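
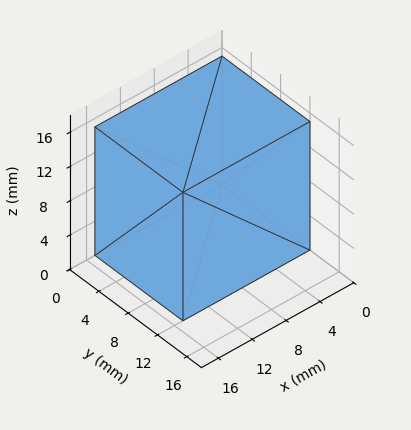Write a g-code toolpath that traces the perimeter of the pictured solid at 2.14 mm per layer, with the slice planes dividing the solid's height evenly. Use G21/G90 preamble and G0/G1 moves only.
Reading the render: the shape is a rectangular box, roughly 15 × 12 mm footprint and 15 mm tall (dimensions read to the nearest mm from the axis ticks). For the g-code, the solid's height is divided into equal slices at the stated Δz and each level perimeter traced with G1 moves after a G0 lift.

; perimeter-only toolpath
G21 ; units = mm
G90 ; absolute positioning
G28 ; home
; layer 1
G0 Z2.14
G0 X0.00 Y0.00
G1 X15.00 Y0.00
G1 X15.00 Y12.00
G1 X0.00 Y12.00
G1 X0.00 Y0.00
; layer 2
G0 Z4.29
G0 X0.00 Y0.00
G1 X15.00 Y0.00
G1 X15.00 Y12.00
G1 X0.00 Y12.00
G1 X0.00 Y0.00
; layer 3
G0 Z6.43
G0 X0.00 Y0.00
G1 X15.00 Y0.00
G1 X15.00 Y12.00
G1 X0.00 Y12.00
G1 X0.00 Y0.00
; layer 4
G0 Z8.57
G0 X0.00 Y0.00
G1 X15.00 Y0.00
G1 X15.00 Y12.00
G1 X0.00 Y12.00
G1 X0.00 Y0.00
; layer 5
G0 Z10.71
G0 X0.00 Y0.00
G1 X15.00 Y0.00
G1 X15.00 Y12.00
G1 X0.00 Y12.00
G1 X0.00 Y0.00
; layer 6
G0 Z12.86
G0 X0.00 Y0.00
G1 X15.00 Y0.00
G1 X15.00 Y12.00
G1 X0.00 Y12.00
G1 X0.00 Y0.00
; layer 7
G0 Z15.00
G0 X0.00 Y0.00
G1 X15.00 Y0.00
G1 X15.00 Y12.00
G1 X0.00 Y12.00
G1 X0.00 Y0.00
M2 ; end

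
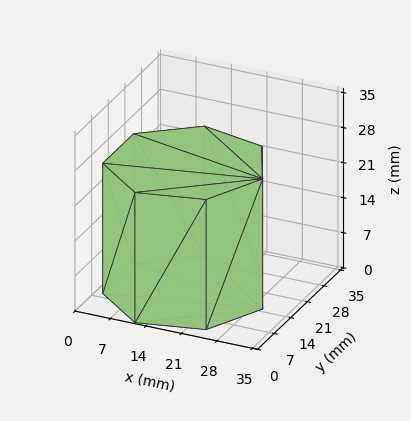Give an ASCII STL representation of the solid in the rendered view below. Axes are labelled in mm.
Reading the render: the shape is a regular 7-sided prism (a cylinder approximated with 7 flat sides), circumscribed radius ≈ 15 mm, height ≈ 26 mm (dimensions read to the nearest mm from the axis ticks). For the STL, each face is triangulated and given an outward normal.

solid part
  facet normal 0.0000 0.0000 -1.0000
    outer loop
      vertex 11.66 29.62 0.00
      vertex 24.35 26.73 0.00
      vertex 30.00 15.00 0.00
    endloop
  endfacet
  facet normal 0.0000 0.0000 -1.0000
    outer loop
      vertex 1.49 21.51 0.00
      vertex 11.66 29.62 0.00
      vertex 30.00 15.00 0.00
    endloop
  endfacet
  facet normal 0.0000 0.0000 -1.0000
    outer loop
      vertex 1.49 8.49 0.00
      vertex 1.49 21.51 0.00
      vertex 30.00 15.00 0.00
    endloop
  endfacet
  facet normal 0.0000 0.0000 -1.0000
    outer loop
      vertex 11.66 0.38 0.00
      vertex 1.49 8.49 0.00
      vertex 30.00 15.00 0.00
    endloop
  endfacet
  facet normal 0.0000 0.0000 -1.0000
    outer loop
      vertex 24.35 3.27 0.00
      vertex 11.66 0.38 0.00
      vertex 30.00 15.00 0.00
    endloop
  endfacet
  facet normal 0.0000 0.0000 1.0000
    outer loop
      vertex 30.00 15.00 26.00
      vertex 24.35 26.73 26.00
      vertex 11.66 29.62 26.00
    endloop
  endfacet
  facet normal 0.0000 0.0000 1.0000
    outer loop
      vertex 30.00 15.00 26.00
      vertex 11.66 29.62 26.00
      vertex 1.49 21.51 26.00
    endloop
  endfacet
  facet normal 0.0000 0.0000 1.0000
    outer loop
      vertex 30.00 15.00 26.00
      vertex 1.49 21.51 26.00
      vertex 1.49 8.49 26.00
    endloop
  endfacet
  facet normal 0.0000 0.0000 1.0000
    outer loop
      vertex 30.00 15.00 26.00
      vertex 1.49 8.49 26.00
      vertex 11.66 0.38 26.00
    endloop
  endfacet
  facet normal 0.0000 0.0000 1.0000
    outer loop
      vertex 30.00 15.00 26.00
      vertex 11.66 0.38 26.00
      vertex 24.35 3.27 26.00
    endloop
  endfacet
  facet normal 0.9009 0.4340 0.0000
    outer loop
      vertex 30.00 15.00 0.00
      vertex 24.35 26.73 0.00
      vertex 24.35 26.73 26.00
    endloop
  endfacet
  facet normal 0.9009 0.4340 0.0000
    outer loop
      vertex 30.00 15.00 0.00
      vertex 24.35 26.73 26.00
      vertex 30.00 15.00 26.00
    endloop
  endfacet
  facet normal 0.2221 0.9750 0.0000
    outer loop
      vertex 24.35 26.73 0.00
      vertex 11.66 29.62 0.00
      vertex 11.66 29.62 26.00
    endloop
  endfacet
  facet normal 0.2221 0.9750 0.0000
    outer loop
      vertex 24.35 26.73 0.00
      vertex 11.66 29.62 26.00
      vertex 24.35 26.73 26.00
    endloop
  endfacet
  facet normal -0.6235 0.7818 0.0000
    outer loop
      vertex 11.66 29.62 0.00
      vertex 1.49 21.51 0.00
      vertex 1.49 21.51 26.00
    endloop
  endfacet
  facet normal -0.6235 0.7818 0.0000
    outer loop
      vertex 11.66 29.62 0.00
      vertex 1.49 21.51 26.00
      vertex 11.66 29.62 26.00
    endloop
  endfacet
  facet normal -1.0000 0.0000 0.0000
    outer loop
      vertex 1.49 21.51 0.00
      vertex 1.49 8.49 0.00
      vertex 1.49 8.49 26.00
    endloop
  endfacet
  facet normal -1.0000 0.0000 0.0000
    outer loop
      vertex 1.49 21.51 0.00
      vertex 1.49 8.49 26.00
      vertex 1.49 21.51 26.00
    endloop
  endfacet
  facet normal -0.6235 -0.7818 0.0000
    outer loop
      vertex 1.49 8.49 0.00
      vertex 11.66 0.38 0.00
      vertex 11.66 0.38 26.00
    endloop
  endfacet
  facet normal -0.6235 -0.7818 0.0000
    outer loop
      vertex 1.49 8.49 0.00
      vertex 11.66 0.38 26.00
      vertex 1.49 8.49 26.00
    endloop
  endfacet
  facet normal 0.2221 -0.9750 0.0000
    outer loop
      vertex 11.66 0.38 0.00
      vertex 24.35 3.27 0.00
      vertex 24.35 3.27 26.00
    endloop
  endfacet
  facet normal 0.2221 -0.9750 0.0000
    outer loop
      vertex 11.66 0.38 0.00
      vertex 24.35 3.27 26.00
      vertex 11.66 0.38 26.00
    endloop
  endfacet
  facet normal 0.9009 -0.4340 0.0000
    outer loop
      vertex 24.35 3.27 0.00
      vertex 30.00 15.00 0.00
      vertex 30.00 15.00 26.00
    endloop
  endfacet
  facet normal 0.9009 -0.4340 0.0000
    outer loop
      vertex 24.35 3.27 0.00
      vertex 30.00 15.00 26.00
      vertex 24.35 3.27 26.00
    endloop
  endfacet
endsolid part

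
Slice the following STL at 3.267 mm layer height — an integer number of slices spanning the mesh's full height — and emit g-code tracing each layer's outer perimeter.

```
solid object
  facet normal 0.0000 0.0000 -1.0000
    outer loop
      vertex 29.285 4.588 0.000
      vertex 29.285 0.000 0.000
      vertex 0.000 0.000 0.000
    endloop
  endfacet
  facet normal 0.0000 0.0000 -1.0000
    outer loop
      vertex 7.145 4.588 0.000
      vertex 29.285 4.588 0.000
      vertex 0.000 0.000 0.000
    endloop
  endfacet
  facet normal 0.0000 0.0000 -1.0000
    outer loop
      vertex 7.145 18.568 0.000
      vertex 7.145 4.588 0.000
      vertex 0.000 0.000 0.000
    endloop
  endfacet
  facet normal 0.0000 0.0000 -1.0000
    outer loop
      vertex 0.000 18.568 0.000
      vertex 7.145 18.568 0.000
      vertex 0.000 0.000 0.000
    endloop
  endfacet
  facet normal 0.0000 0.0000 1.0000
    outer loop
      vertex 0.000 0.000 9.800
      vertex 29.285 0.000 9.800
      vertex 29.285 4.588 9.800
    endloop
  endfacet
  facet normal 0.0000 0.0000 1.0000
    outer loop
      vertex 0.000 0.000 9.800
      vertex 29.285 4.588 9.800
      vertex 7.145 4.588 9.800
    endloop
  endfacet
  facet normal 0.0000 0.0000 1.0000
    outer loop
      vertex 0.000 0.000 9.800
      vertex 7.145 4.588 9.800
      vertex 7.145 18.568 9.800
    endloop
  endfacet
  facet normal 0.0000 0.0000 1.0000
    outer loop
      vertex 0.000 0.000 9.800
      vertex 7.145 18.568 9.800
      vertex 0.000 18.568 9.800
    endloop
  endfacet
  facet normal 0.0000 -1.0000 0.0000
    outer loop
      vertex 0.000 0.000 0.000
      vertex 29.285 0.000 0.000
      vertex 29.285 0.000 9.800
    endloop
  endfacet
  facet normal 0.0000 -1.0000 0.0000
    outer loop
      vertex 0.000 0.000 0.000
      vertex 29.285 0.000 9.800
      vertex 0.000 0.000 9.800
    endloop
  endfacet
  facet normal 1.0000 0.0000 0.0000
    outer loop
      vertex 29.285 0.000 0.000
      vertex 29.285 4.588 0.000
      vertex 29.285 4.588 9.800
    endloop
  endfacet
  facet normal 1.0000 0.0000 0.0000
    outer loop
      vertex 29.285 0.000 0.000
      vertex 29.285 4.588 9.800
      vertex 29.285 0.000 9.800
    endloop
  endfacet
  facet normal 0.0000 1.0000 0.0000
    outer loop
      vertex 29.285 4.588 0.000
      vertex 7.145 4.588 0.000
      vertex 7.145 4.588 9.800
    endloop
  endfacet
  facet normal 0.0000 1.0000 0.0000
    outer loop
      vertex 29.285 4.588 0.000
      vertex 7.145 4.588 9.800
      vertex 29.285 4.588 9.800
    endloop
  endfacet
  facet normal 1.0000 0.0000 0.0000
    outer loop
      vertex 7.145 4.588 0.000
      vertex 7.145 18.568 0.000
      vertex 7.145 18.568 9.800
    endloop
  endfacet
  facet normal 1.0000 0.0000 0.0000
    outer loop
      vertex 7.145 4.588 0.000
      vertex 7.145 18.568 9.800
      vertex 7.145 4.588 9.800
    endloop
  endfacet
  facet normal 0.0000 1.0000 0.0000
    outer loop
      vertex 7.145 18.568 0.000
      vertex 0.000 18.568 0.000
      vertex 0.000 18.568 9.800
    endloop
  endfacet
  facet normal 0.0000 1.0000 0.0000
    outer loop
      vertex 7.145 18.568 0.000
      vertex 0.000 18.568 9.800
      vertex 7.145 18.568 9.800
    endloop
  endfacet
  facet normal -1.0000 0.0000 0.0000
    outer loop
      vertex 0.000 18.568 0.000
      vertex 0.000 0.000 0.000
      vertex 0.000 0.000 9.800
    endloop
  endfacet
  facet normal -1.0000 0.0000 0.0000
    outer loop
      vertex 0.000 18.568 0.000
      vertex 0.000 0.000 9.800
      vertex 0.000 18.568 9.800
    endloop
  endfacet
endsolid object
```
; perimeter-only toolpath
G21 ; units = mm
G90 ; absolute positioning
G28 ; home
; layer 1
G0 Z3.267
G0 X0.000 Y0.000
G1 X29.285 Y0.000
G1 X29.285 Y4.588
G1 X7.145 Y4.588
G1 X7.145 Y18.568
G1 X0.000 Y18.568
G1 X0.000 Y0.000
; layer 2
G0 Z6.533
G0 X0.000 Y0.000
G1 X29.285 Y0.000
G1 X29.285 Y4.588
G1 X7.145 Y4.588
G1 X7.145 Y18.568
G1 X0.000 Y18.568
G1 X0.000 Y0.000
; layer 3
G0 Z9.800
G0 X0.000 Y0.000
G1 X29.285 Y0.000
G1 X29.285 Y4.588
G1 X7.145 Y4.588
G1 X7.145 Y18.568
G1 X0.000 Y18.568
G1 X0.000 Y0.000
M2 ; end

The solid is an L-shaped prism: outer 29.3 × 18.6 mm, arm thicknesses ≈ 4.59 mm (horizontal) and 7.14 mm (vertical), extruded 9.8 mm in z. Slicing at Δz = 3.267 mm — 3 equal slices spanning the solid's height, so layer i sits at z = i·h/3 — gives 3 non-empty perimeters. Each is a 6-segment closed polygon; G0 lifts to the layer z and rapids to the start vertex, then G1 traces the edges.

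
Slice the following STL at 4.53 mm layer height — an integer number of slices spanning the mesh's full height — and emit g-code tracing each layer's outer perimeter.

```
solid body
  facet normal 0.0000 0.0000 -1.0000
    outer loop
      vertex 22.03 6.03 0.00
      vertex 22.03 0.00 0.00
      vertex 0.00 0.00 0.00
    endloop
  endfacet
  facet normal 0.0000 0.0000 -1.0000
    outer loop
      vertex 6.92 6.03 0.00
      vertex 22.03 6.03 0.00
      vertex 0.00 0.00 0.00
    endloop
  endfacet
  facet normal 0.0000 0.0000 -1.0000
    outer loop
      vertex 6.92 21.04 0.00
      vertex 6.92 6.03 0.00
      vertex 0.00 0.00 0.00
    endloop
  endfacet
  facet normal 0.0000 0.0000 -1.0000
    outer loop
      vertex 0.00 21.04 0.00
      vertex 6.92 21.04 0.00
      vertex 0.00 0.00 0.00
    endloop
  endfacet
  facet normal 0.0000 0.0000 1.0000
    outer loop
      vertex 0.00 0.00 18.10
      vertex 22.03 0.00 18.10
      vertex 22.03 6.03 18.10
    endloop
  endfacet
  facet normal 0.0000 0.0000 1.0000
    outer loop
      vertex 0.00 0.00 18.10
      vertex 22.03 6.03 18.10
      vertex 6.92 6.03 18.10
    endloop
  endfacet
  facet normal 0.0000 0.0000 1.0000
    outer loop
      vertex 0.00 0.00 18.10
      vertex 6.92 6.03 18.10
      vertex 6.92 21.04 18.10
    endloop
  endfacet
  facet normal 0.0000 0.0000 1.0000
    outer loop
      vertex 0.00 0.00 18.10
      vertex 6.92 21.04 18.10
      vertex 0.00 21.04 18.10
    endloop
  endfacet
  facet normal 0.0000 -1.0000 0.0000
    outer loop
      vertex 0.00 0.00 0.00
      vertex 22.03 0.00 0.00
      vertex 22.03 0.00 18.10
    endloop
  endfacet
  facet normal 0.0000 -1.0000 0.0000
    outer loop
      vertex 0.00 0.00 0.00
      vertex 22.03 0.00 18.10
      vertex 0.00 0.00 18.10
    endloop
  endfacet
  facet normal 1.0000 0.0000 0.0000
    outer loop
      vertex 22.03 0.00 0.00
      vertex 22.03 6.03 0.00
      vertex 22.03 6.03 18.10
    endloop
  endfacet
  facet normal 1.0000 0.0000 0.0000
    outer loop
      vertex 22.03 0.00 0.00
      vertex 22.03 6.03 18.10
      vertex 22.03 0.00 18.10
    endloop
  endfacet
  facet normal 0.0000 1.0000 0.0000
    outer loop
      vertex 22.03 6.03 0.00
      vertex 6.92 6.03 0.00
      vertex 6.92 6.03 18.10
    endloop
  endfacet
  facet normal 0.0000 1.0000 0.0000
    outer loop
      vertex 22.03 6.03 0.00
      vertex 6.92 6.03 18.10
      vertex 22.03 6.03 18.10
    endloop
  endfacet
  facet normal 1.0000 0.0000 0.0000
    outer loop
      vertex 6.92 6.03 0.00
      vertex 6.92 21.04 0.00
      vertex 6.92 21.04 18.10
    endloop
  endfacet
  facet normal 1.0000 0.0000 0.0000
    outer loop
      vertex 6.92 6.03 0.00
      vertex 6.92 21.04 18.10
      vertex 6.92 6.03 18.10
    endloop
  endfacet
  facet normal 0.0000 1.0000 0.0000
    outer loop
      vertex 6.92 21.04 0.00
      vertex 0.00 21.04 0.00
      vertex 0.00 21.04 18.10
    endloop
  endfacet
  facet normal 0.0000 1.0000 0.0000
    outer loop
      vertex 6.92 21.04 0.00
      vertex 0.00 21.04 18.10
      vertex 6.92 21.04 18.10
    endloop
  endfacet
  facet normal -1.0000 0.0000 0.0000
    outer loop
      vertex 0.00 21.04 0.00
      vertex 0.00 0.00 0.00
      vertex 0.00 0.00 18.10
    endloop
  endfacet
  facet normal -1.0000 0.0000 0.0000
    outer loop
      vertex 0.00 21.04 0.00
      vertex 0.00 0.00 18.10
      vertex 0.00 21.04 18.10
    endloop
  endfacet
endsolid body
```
; perimeter-only toolpath
G21 ; units = mm
G90 ; absolute positioning
G28 ; home
; layer 1
G0 Z4.53
G0 X0.00 Y0.00
G1 X22.03 Y0.00
G1 X22.03 Y6.03
G1 X6.92 Y6.03
G1 X6.92 Y21.04
G1 X0.00 Y21.04
G1 X0.00 Y0.00
; layer 2
G0 Z9.05
G0 X0.00 Y0.00
G1 X22.03 Y0.00
G1 X22.03 Y6.03
G1 X6.92 Y6.03
G1 X6.92 Y21.04
G1 X0.00 Y21.04
G1 X0.00 Y0.00
; layer 3
G0 Z13.58
G0 X0.00 Y0.00
G1 X22.03 Y0.00
G1 X22.03 Y6.03
G1 X6.92 Y6.03
G1 X6.92 Y21.04
G1 X0.00 Y21.04
G1 X0.00 Y0.00
; layer 4
G0 Z18.10
G0 X0.00 Y0.00
G1 X22.03 Y0.00
G1 X22.03 Y6.03
G1 X6.92 Y6.03
G1 X6.92 Y21.04
G1 X0.00 Y21.04
G1 X0.00 Y0.00
M2 ; end

The solid is an L-shaped prism: outer 22 × 21 mm, arm thicknesses ≈ 6.03 mm (horizontal) and 6.92 mm (vertical), extruded 18.1 mm in z. Slicing at Δz = 4.53 mm — 4 equal slices spanning the solid's height, so layer i sits at z = i·h/4 — gives 4 non-empty perimeters. Each is a 6-segment closed polygon; G0 lifts to the layer z and rapids to the start vertex, then G1 traces the edges.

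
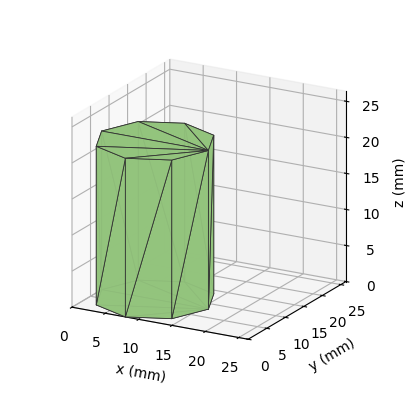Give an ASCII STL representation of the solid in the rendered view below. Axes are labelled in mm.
Reading the render: the shape is a regular 8-sided prism (a cylinder approximated with 8 flat sides), circumscribed radius ≈ 8 mm, height ≈ 22 mm (dimensions read to the nearest mm from the axis ticks). For the STL, each face is triangulated and given an outward normal.

solid part
  facet normal 0.0000 0.0000 -1.0000
    outer loop
      vertex 8.00 16.00 0.00
      vertex 13.66 13.66 0.00
      vertex 16.00 8.00 0.00
    endloop
  endfacet
  facet normal 0.0000 0.0000 -1.0000
    outer loop
      vertex 2.34 13.66 0.00
      vertex 8.00 16.00 0.00
      vertex 16.00 8.00 0.00
    endloop
  endfacet
  facet normal 0.0000 0.0000 -1.0000
    outer loop
      vertex 0.00 8.00 0.00
      vertex 2.34 13.66 0.00
      vertex 16.00 8.00 0.00
    endloop
  endfacet
  facet normal 0.0000 0.0000 -1.0000
    outer loop
      vertex 2.34 2.34 0.00
      vertex 0.00 8.00 0.00
      vertex 16.00 8.00 0.00
    endloop
  endfacet
  facet normal 0.0000 0.0000 -1.0000
    outer loop
      vertex 8.00 0.00 0.00
      vertex 2.34 2.34 0.00
      vertex 16.00 8.00 0.00
    endloop
  endfacet
  facet normal 0.0000 0.0000 -1.0000
    outer loop
      vertex 13.66 2.34 0.00
      vertex 8.00 0.00 0.00
      vertex 16.00 8.00 0.00
    endloop
  endfacet
  facet normal 0.0000 0.0000 1.0000
    outer loop
      vertex 16.00 8.00 22.00
      vertex 13.66 13.66 22.00
      vertex 8.00 16.00 22.00
    endloop
  endfacet
  facet normal 0.0000 0.0000 1.0000
    outer loop
      vertex 16.00 8.00 22.00
      vertex 8.00 16.00 22.00
      vertex 2.34 13.66 22.00
    endloop
  endfacet
  facet normal 0.0000 0.0000 1.0000
    outer loop
      vertex 16.00 8.00 22.00
      vertex 2.34 13.66 22.00
      vertex 0.00 8.00 22.00
    endloop
  endfacet
  facet normal 0.0000 0.0000 1.0000
    outer loop
      vertex 16.00 8.00 22.00
      vertex 0.00 8.00 22.00
      vertex 2.34 2.34 22.00
    endloop
  endfacet
  facet normal 0.0000 0.0000 1.0000
    outer loop
      vertex 16.00 8.00 22.00
      vertex 2.34 2.34 22.00
      vertex 8.00 0.00 22.00
    endloop
  endfacet
  facet normal 0.0000 0.0000 1.0000
    outer loop
      vertex 16.00 8.00 22.00
      vertex 8.00 0.00 22.00
      vertex 13.66 2.34 22.00
    endloop
  endfacet
  facet normal 0.9241 0.3821 0.0000
    outer loop
      vertex 16.00 8.00 0.00
      vertex 13.66 13.66 0.00
      vertex 13.66 13.66 22.00
    endloop
  endfacet
  facet normal 0.9241 0.3821 0.0000
    outer loop
      vertex 16.00 8.00 0.00
      vertex 13.66 13.66 22.00
      vertex 16.00 8.00 22.00
    endloop
  endfacet
  facet normal 0.3821 0.9241 0.0000
    outer loop
      vertex 13.66 13.66 0.00
      vertex 8.00 16.00 0.00
      vertex 8.00 16.00 22.00
    endloop
  endfacet
  facet normal 0.3821 0.9241 0.0000
    outer loop
      vertex 13.66 13.66 0.00
      vertex 8.00 16.00 22.00
      vertex 13.66 13.66 22.00
    endloop
  endfacet
  facet normal -0.3821 0.9241 0.0000
    outer loop
      vertex 8.00 16.00 0.00
      vertex 2.34 13.66 0.00
      vertex 2.34 13.66 22.00
    endloop
  endfacet
  facet normal -0.3821 0.9241 0.0000
    outer loop
      vertex 8.00 16.00 0.00
      vertex 2.34 13.66 22.00
      vertex 8.00 16.00 22.00
    endloop
  endfacet
  facet normal -0.9241 0.3821 0.0000
    outer loop
      vertex 2.34 13.66 0.00
      vertex 0.00 8.00 0.00
      vertex 0.00 8.00 22.00
    endloop
  endfacet
  facet normal -0.9241 0.3821 0.0000
    outer loop
      vertex 2.34 13.66 0.00
      vertex 0.00 8.00 22.00
      vertex 2.34 13.66 22.00
    endloop
  endfacet
  facet normal -0.9241 -0.3821 0.0000
    outer loop
      vertex 0.00 8.00 0.00
      vertex 2.34 2.34 0.00
      vertex 2.34 2.34 22.00
    endloop
  endfacet
  facet normal -0.9241 -0.3821 0.0000
    outer loop
      vertex 0.00 8.00 0.00
      vertex 2.34 2.34 22.00
      vertex 0.00 8.00 22.00
    endloop
  endfacet
  facet normal -0.3821 -0.9241 0.0000
    outer loop
      vertex 2.34 2.34 0.00
      vertex 8.00 0.00 0.00
      vertex 8.00 0.00 22.00
    endloop
  endfacet
  facet normal -0.3821 -0.9241 0.0000
    outer loop
      vertex 2.34 2.34 0.00
      vertex 8.00 0.00 22.00
      vertex 2.34 2.34 22.00
    endloop
  endfacet
  facet normal 0.3821 -0.9241 0.0000
    outer loop
      vertex 8.00 0.00 0.00
      vertex 13.66 2.34 0.00
      vertex 13.66 2.34 22.00
    endloop
  endfacet
  facet normal 0.3821 -0.9241 0.0000
    outer loop
      vertex 8.00 0.00 0.00
      vertex 13.66 2.34 22.00
      vertex 8.00 0.00 22.00
    endloop
  endfacet
  facet normal 0.9241 -0.3821 0.0000
    outer loop
      vertex 13.66 2.34 0.00
      vertex 16.00 8.00 0.00
      vertex 16.00 8.00 22.00
    endloop
  endfacet
  facet normal 0.9241 -0.3821 0.0000
    outer loop
      vertex 13.66 2.34 0.00
      vertex 16.00 8.00 22.00
      vertex 13.66 2.34 22.00
    endloop
  endfacet
endsolid part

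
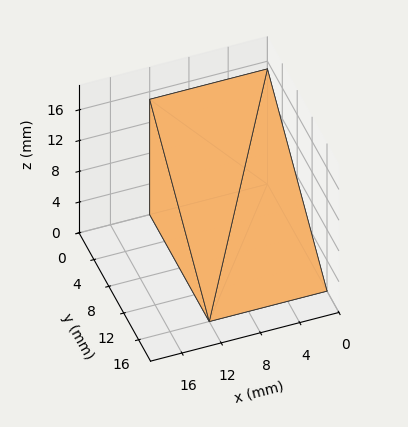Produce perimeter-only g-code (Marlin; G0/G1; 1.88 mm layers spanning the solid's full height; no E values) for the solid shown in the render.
Reading the render: the shape is a wedge (ramp): 12 × 16 mm base, rising to 15 mm along the y=0 edge and sloping linearly to z=0 at y=16 (dimensions read to the nearest mm from the axis ticks). For the g-code, the solid's height is divided into equal slices at the stated Δz and each level perimeter traced with G1 moves after a G0 lift.

; perimeter-only toolpath
G21 ; units = mm
G90 ; absolute positioning
G28 ; home
; layer 1
G0 Z1.88
G0 X0.00 Y0.00
G1 X12.00 Y0.00
G1 X12.00 Y14.00
G1 X0.00 Y14.00
G1 X0.00 Y0.00
; layer 2
G0 Z3.75
G0 X0.00 Y0.00
G1 X12.00 Y0.00
G1 X12.00 Y12.00
G1 X0.00 Y12.00
G1 X0.00 Y0.00
; layer 3
G0 Z5.62
G0 X0.00 Y0.00
G1 X12.00 Y0.00
G1 X12.00 Y10.00
G1 X0.00 Y10.00
G1 X0.00 Y0.00
; layer 4
G0 Z7.50
G0 X0.00 Y0.00
G1 X12.00 Y0.00
G1 X12.00 Y8.00
G1 X0.00 Y8.00
G1 X0.00 Y0.00
; layer 5
G0 Z9.38
G0 X0.00 Y0.00
G1 X12.00 Y0.00
G1 X12.00 Y6.00
G1 X0.00 Y6.00
G1 X0.00 Y0.00
; layer 6
G0 Z11.25
G0 X0.00 Y0.00
G1 X12.00 Y0.00
G1 X12.00 Y4.00
G1 X0.00 Y4.00
G1 X0.00 Y0.00
; layer 7
G0 Z13.12
G0 X0.00 Y0.00
G1 X12.00 Y0.00
G1 X12.00 Y2.00
G1 X0.00 Y2.00
G1 X0.00 Y0.00
M2 ; end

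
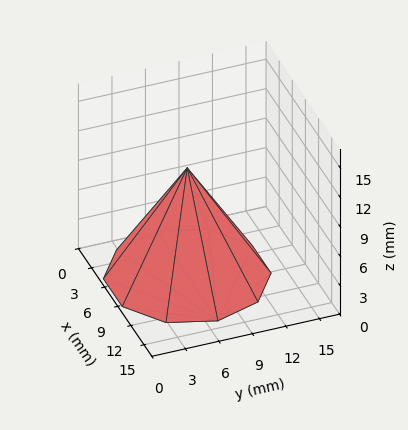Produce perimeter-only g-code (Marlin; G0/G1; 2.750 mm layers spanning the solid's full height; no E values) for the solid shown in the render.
Reading the render: the shape is a regular 10-sided pyramid, base circumscribed radius ≈ 7 mm, apex at z ≈ 11 mm (dimensions read to the nearest mm from the axis ticks). For the g-code, the solid's height is divided into equal slices at the stated Δz and each level perimeter traced with G1 moves after a G0 lift.

; perimeter-only toolpath
G21 ; units = mm
G90 ; absolute positioning
G28 ; home
; layer 1
G0 Z2.750
G0 X12.250 Y7.000
G1 X11.247 Y10.085
G1 X8.622 Y11.993
G1 X5.378 Y11.993
G1 X2.753 Y10.085
G1 X1.750 Y7.000
G1 X2.753 Y3.915
G1 X5.378 Y2.007
G1 X8.622 Y2.007
G1 X11.247 Y3.915
G1 X12.250 Y7.000
; layer 2
G0 Z5.500
G0 X10.500 Y7.000
G1 X9.832 Y9.057
G1 X8.082 Y10.329
G1 X5.918 Y10.329
G1 X4.168 Y9.057
G1 X3.500 Y7.000
G1 X4.168 Y4.943
G1 X5.918 Y3.671
G1 X8.082 Y3.671
G1 X9.832 Y4.943
G1 X10.500 Y7.000
; layer 3
G0 Z8.250
G0 X8.750 Y7.000
G1 X8.416 Y8.029
G1 X7.541 Y8.664
G1 X6.459 Y8.664
G1 X5.584 Y8.029
G1 X5.250 Y7.000
G1 X5.584 Y5.971
G1 X6.459 Y5.336
G1 X7.541 Y5.336
G1 X8.416 Y5.971
G1 X8.750 Y7.000
M2 ; end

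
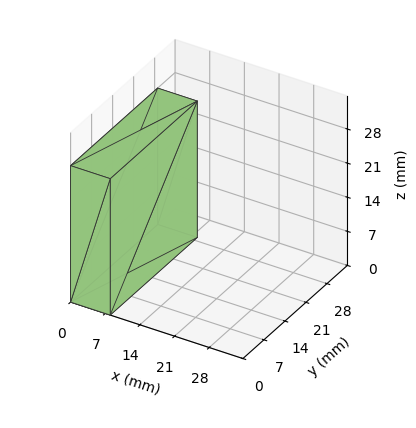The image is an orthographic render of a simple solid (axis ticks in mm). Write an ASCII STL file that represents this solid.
Reading the render: the shape is a rectangular box, roughly 8 × 29 mm footprint and 28 mm tall (dimensions read to the nearest mm from the axis ticks). For the STL, each face is triangulated and given an outward normal.

solid part
  facet normal 0.0000 0.0000 -1.0000
    outer loop
      vertex 8.00 29.00 0.00
      vertex 8.00 0.00 0.00
      vertex 0.00 0.00 0.00
    endloop
  endfacet
  facet normal 0.0000 0.0000 -1.0000
    outer loop
      vertex 0.00 29.00 0.00
      vertex 8.00 29.00 0.00
      vertex 0.00 0.00 0.00
    endloop
  endfacet
  facet normal 0.0000 0.0000 1.0000
    outer loop
      vertex 0.00 0.00 28.00
      vertex 8.00 0.00 28.00
      vertex 8.00 29.00 28.00
    endloop
  endfacet
  facet normal 0.0000 0.0000 1.0000
    outer loop
      vertex 0.00 0.00 28.00
      vertex 8.00 29.00 28.00
      vertex 0.00 29.00 28.00
    endloop
  endfacet
  facet normal 0.0000 -1.0000 0.0000
    outer loop
      vertex 0.00 0.00 0.00
      vertex 8.00 0.00 0.00
      vertex 8.00 0.00 28.00
    endloop
  endfacet
  facet normal 0.0000 -1.0000 0.0000
    outer loop
      vertex 0.00 0.00 0.00
      vertex 8.00 0.00 28.00
      vertex 0.00 0.00 28.00
    endloop
  endfacet
  facet normal 0.0000 1.0000 0.0000
    outer loop
      vertex 8.00 29.00 28.00
      vertex 8.00 29.00 0.00
      vertex 0.00 29.00 0.00
    endloop
  endfacet
  facet normal 0.0000 1.0000 0.0000
    outer loop
      vertex 0.00 29.00 28.00
      vertex 8.00 29.00 28.00
      vertex 0.00 29.00 0.00
    endloop
  endfacet
  facet normal -1.0000 0.0000 0.0000
    outer loop
      vertex 0.00 29.00 28.00
      vertex 0.00 29.00 0.00
      vertex 0.00 0.00 0.00
    endloop
  endfacet
  facet normal -1.0000 0.0000 0.0000
    outer loop
      vertex 0.00 0.00 28.00
      vertex 0.00 29.00 28.00
      vertex 0.00 0.00 0.00
    endloop
  endfacet
  facet normal 1.0000 0.0000 0.0000
    outer loop
      vertex 8.00 0.00 0.00
      vertex 8.00 29.00 0.00
      vertex 8.00 29.00 28.00
    endloop
  endfacet
  facet normal 1.0000 0.0000 0.0000
    outer loop
      vertex 8.00 0.00 0.00
      vertex 8.00 29.00 28.00
      vertex 8.00 0.00 28.00
    endloop
  endfacet
endsolid part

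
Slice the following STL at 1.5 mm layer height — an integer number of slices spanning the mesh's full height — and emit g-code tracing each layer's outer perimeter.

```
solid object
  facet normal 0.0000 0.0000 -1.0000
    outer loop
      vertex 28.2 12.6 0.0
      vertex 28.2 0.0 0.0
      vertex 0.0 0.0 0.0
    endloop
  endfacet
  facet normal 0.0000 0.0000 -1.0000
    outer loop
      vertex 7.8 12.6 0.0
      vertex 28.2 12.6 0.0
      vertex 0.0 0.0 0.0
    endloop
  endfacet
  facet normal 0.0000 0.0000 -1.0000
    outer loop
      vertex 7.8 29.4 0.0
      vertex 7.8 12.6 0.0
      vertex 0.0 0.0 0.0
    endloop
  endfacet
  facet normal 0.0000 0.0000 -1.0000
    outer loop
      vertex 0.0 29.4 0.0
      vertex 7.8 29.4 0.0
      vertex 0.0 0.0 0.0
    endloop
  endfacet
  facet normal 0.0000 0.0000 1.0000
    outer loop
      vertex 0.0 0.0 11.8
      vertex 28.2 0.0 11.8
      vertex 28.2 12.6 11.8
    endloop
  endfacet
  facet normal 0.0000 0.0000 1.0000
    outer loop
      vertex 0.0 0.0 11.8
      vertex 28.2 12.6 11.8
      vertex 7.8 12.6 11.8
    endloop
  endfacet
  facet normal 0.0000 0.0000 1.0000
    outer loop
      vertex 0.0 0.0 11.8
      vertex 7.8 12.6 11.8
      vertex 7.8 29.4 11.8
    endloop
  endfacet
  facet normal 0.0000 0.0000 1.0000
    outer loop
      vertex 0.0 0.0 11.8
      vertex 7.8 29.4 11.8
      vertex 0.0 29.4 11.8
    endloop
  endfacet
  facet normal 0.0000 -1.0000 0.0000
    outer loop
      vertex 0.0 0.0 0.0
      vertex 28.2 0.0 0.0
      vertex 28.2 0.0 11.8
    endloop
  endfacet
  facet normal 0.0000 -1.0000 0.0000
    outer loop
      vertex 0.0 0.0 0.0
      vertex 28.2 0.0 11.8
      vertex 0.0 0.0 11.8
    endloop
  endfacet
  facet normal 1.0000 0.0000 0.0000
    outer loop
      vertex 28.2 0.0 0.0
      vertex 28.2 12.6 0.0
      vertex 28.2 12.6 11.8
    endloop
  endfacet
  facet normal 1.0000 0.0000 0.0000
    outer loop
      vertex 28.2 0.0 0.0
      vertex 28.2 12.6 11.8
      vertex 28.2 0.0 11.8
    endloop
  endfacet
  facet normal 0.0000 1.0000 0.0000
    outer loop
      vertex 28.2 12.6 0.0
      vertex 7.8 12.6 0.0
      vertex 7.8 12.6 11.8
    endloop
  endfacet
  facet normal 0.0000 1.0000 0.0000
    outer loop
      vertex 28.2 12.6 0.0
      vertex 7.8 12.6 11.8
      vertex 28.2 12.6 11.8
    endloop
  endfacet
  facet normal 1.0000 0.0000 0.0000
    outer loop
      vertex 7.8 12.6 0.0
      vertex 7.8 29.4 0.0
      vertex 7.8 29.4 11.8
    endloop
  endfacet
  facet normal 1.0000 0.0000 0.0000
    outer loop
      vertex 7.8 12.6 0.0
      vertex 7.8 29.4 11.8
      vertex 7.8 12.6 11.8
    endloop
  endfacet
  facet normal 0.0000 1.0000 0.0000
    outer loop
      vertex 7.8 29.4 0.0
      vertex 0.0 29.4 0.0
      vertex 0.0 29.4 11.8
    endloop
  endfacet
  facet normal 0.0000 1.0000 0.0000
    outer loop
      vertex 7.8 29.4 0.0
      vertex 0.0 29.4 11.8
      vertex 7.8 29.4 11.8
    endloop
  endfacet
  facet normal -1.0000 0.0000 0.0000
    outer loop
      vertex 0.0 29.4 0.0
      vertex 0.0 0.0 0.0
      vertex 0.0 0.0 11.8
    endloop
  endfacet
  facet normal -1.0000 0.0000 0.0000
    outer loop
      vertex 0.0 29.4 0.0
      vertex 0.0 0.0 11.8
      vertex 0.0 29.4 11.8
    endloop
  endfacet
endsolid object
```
; perimeter-only toolpath
G21 ; units = mm
G90 ; absolute positioning
G28 ; home
; layer 1
G0 Z1.5
G0 X0.0 Y0.0
G1 X28.2 Y0.0
G1 X28.2 Y12.6
G1 X7.8 Y12.6
G1 X7.8 Y29.4
G1 X0.0 Y29.4
G1 X0.0 Y0.0
; layer 2
G0 Z3.0
G0 X0.0 Y0.0
G1 X28.2 Y0.0
G1 X28.2 Y12.6
G1 X7.8 Y12.6
G1 X7.8 Y29.4
G1 X0.0 Y29.4
G1 X0.0 Y0.0
; layer 3
G0 Z4.4
G0 X0.0 Y0.0
G1 X28.2 Y0.0
G1 X28.2 Y12.6
G1 X7.8 Y12.6
G1 X7.8 Y29.4
G1 X0.0 Y29.4
G1 X0.0 Y0.0
; layer 4
G0 Z5.9
G0 X0.0 Y0.0
G1 X28.2 Y0.0
G1 X28.2 Y12.6
G1 X7.8 Y12.6
G1 X7.8 Y29.4
G1 X0.0 Y29.4
G1 X0.0 Y0.0
; layer 5
G0 Z7.4
G0 X0.0 Y0.0
G1 X28.2 Y0.0
G1 X28.2 Y12.6
G1 X7.8 Y12.6
G1 X7.8 Y29.4
G1 X0.0 Y29.4
G1 X0.0 Y0.0
; layer 6
G0 Z8.9
G0 X0.0 Y0.0
G1 X28.2 Y0.0
G1 X28.2 Y12.6
G1 X7.8 Y12.6
G1 X7.8 Y29.4
G1 X0.0 Y29.4
G1 X0.0 Y0.0
; layer 7
G0 Z10.3
G0 X0.0 Y0.0
G1 X28.2 Y0.0
G1 X28.2 Y12.6
G1 X7.8 Y12.6
G1 X7.8 Y29.4
G1 X0.0 Y29.4
G1 X0.0 Y0.0
; layer 8
G0 Z11.8
G0 X0.0 Y0.0
G1 X28.2 Y0.0
G1 X28.2 Y12.6
G1 X7.8 Y12.6
G1 X7.8 Y29.4
G1 X0.0 Y29.4
G1 X0.0 Y0.0
M2 ; end

The solid is an L-shaped prism: outer 28.2 × 29.4 mm, arm thicknesses ≈ 12.6 mm (horizontal) and 7.8 mm (vertical), extruded 11.8 mm in z. Slicing at Δz = 1.5 mm — 8 equal slices spanning the solid's height, so layer i sits at z = i·h/8 — gives 8 non-empty perimeters. Each is a 6-segment closed polygon; G0 lifts to the layer z and rapids to the start vertex, then G1 traces the edges.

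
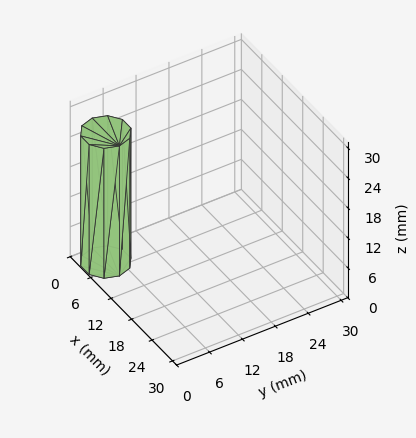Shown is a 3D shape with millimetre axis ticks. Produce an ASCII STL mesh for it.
Reading the render: the shape is a regular 10-sided prism (a cylinder approximated with 10 flat sides), circumscribed radius ≈ 4 mm, height ≈ 26 mm (dimensions read to the nearest mm from the axis ticks). For the STL, each face is triangulated and given an outward normal.

solid part
  facet normal 0.0000 0.0000 -1.0000
    outer loop
      vertex 5.24 7.80 0.00
      vertex 7.24 6.35 0.00
      vertex 8.00 4.00 0.00
    endloop
  endfacet
  facet normal 0.0000 0.0000 -1.0000
    outer loop
      vertex 2.76 7.80 0.00
      vertex 5.24 7.80 0.00
      vertex 8.00 4.00 0.00
    endloop
  endfacet
  facet normal 0.0000 0.0000 -1.0000
    outer loop
      vertex 0.76 6.35 0.00
      vertex 2.76 7.80 0.00
      vertex 8.00 4.00 0.00
    endloop
  endfacet
  facet normal 0.0000 0.0000 -1.0000
    outer loop
      vertex 0.00 4.00 0.00
      vertex 0.76 6.35 0.00
      vertex 8.00 4.00 0.00
    endloop
  endfacet
  facet normal 0.0000 0.0000 -1.0000
    outer loop
      vertex 0.76 1.65 0.00
      vertex 0.00 4.00 0.00
      vertex 8.00 4.00 0.00
    endloop
  endfacet
  facet normal 0.0000 0.0000 -1.0000
    outer loop
      vertex 2.76 0.20 0.00
      vertex 0.76 1.65 0.00
      vertex 8.00 4.00 0.00
    endloop
  endfacet
  facet normal 0.0000 0.0000 -1.0000
    outer loop
      vertex 5.24 0.20 0.00
      vertex 2.76 0.20 0.00
      vertex 8.00 4.00 0.00
    endloop
  endfacet
  facet normal 0.0000 0.0000 -1.0000
    outer loop
      vertex 7.24 1.65 0.00
      vertex 5.24 0.20 0.00
      vertex 8.00 4.00 0.00
    endloop
  endfacet
  facet normal 0.0000 0.0000 1.0000
    outer loop
      vertex 8.00 4.00 26.00
      vertex 7.24 6.35 26.00
      vertex 5.24 7.80 26.00
    endloop
  endfacet
  facet normal 0.0000 0.0000 1.0000
    outer loop
      vertex 8.00 4.00 26.00
      vertex 5.24 7.80 26.00
      vertex 2.76 7.80 26.00
    endloop
  endfacet
  facet normal 0.0000 0.0000 1.0000
    outer loop
      vertex 8.00 4.00 26.00
      vertex 2.76 7.80 26.00
      vertex 0.76 6.35 26.00
    endloop
  endfacet
  facet normal 0.0000 0.0000 1.0000
    outer loop
      vertex 8.00 4.00 26.00
      vertex 0.76 6.35 26.00
      vertex 0.00 4.00 26.00
    endloop
  endfacet
  facet normal 0.0000 0.0000 1.0000
    outer loop
      vertex 8.00 4.00 26.00
      vertex 0.00 4.00 26.00
      vertex 0.76 1.65 26.00
    endloop
  endfacet
  facet normal 0.0000 0.0000 1.0000
    outer loop
      vertex 8.00 4.00 26.00
      vertex 0.76 1.65 26.00
      vertex 2.76 0.20 26.00
    endloop
  endfacet
  facet normal 0.0000 0.0000 1.0000
    outer loop
      vertex 8.00 4.00 26.00
      vertex 2.76 0.20 26.00
      vertex 5.24 0.20 26.00
    endloop
  endfacet
  facet normal 0.0000 0.0000 1.0000
    outer loop
      vertex 8.00 4.00 26.00
      vertex 5.24 0.20 26.00
      vertex 7.24 1.65 26.00
    endloop
  endfacet
  facet normal 0.9515 0.3077 0.0000
    outer loop
      vertex 8.00 4.00 0.00
      vertex 7.24 6.35 0.00
      vertex 7.24 6.35 26.00
    endloop
  endfacet
  facet normal 0.9515 0.3077 0.0000
    outer loop
      vertex 8.00 4.00 0.00
      vertex 7.24 6.35 26.00
      vertex 8.00 4.00 26.00
    endloop
  endfacet
  facet normal 0.5870 0.8096 0.0000
    outer loop
      vertex 7.24 6.35 0.00
      vertex 5.24 7.80 0.00
      vertex 5.24 7.80 26.00
    endloop
  endfacet
  facet normal 0.5870 0.8096 0.0000
    outer loop
      vertex 7.24 6.35 0.00
      vertex 5.24 7.80 26.00
      vertex 7.24 6.35 26.00
    endloop
  endfacet
  facet normal 0.0000 1.0000 0.0000
    outer loop
      vertex 5.24 7.80 0.00
      vertex 2.76 7.80 0.00
      vertex 2.76 7.80 26.00
    endloop
  endfacet
  facet normal 0.0000 1.0000 0.0000
    outer loop
      vertex 5.24 7.80 0.00
      vertex 2.76 7.80 26.00
      vertex 5.24 7.80 26.00
    endloop
  endfacet
  facet normal -0.5870 0.8096 0.0000
    outer loop
      vertex 2.76 7.80 0.00
      vertex 0.76 6.35 0.00
      vertex 0.76 6.35 26.00
    endloop
  endfacet
  facet normal -0.5870 0.8096 0.0000
    outer loop
      vertex 2.76 7.80 0.00
      vertex 0.76 6.35 26.00
      vertex 2.76 7.80 26.00
    endloop
  endfacet
  facet normal -0.9515 0.3077 0.0000
    outer loop
      vertex 0.76 6.35 0.00
      vertex 0.00 4.00 0.00
      vertex 0.00 4.00 26.00
    endloop
  endfacet
  facet normal -0.9515 0.3077 0.0000
    outer loop
      vertex 0.76 6.35 0.00
      vertex 0.00 4.00 26.00
      vertex 0.76 6.35 26.00
    endloop
  endfacet
  facet normal -0.9515 -0.3077 0.0000
    outer loop
      vertex 0.00 4.00 0.00
      vertex 0.76 1.65 0.00
      vertex 0.76 1.65 26.00
    endloop
  endfacet
  facet normal -0.9515 -0.3077 0.0000
    outer loop
      vertex 0.00 4.00 0.00
      vertex 0.76 1.65 26.00
      vertex 0.00 4.00 26.00
    endloop
  endfacet
  facet normal -0.5870 -0.8096 0.0000
    outer loop
      vertex 0.76 1.65 0.00
      vertex 2.76 0.20 0.00
      vertex 2.76 0.20 26.00
    endloop
  endfacet
  facet normal -0.5870 -0.8096 0.0000
    outer loop
      vertex 0.76 1.65 0.00
      vertex 2.76 0.20 26.00
      vertex 0.76 1.65 26.00
    endloop
  endfacet
  facet normal 0.0000 -1.0000 0.0000
    outer loop
      vertex 2.76 0.20 0.00
      vertex 5.24 0.20 0.00
      vertex 5.24 0.20 26.00
    endloop
  endfacet
  facet normal 0.0000 -1.0000 0.0000
    outer loop
      vertex 2.76 0.20 0.00
      vertex 5.24 0.20 26.00
      vertex 2.76 0.20 26.00
    endloop
  endfacet
  facet normal 0.5870 -0.8096 0.0000
    outer loop
      vertex 5.24 0.20 0.00
      vertex 7.24 1.65 0.00
      vertex 7.24 1.65 26.00
    endloop
  endfacet
  facet normal 0.5870 -0.8096 0.0000
    outer loop
      vertex 5.24 0.20 0.00
      vertex 7.24 1.65 26.00
      vertex 5.24 0.20 26.00
    endloop
  endfacet
  facet normal 0.9515 -0.3077 0.0000
    outer loop
      vertex 7.24 1.65 0.00
      vertex 8.00 4.00 0.00
      vertex 8.00 4.00 26.00
    endloop
  endfacet
  facet normal 0.9515 -0.3077 0.0000
    outer loop
      vertex 7.24 1.65 0.00
      vertex 8.00 4.00 26.00
      vertex 7.24 1.65 26.00
    endloop
  endfacet
endsolid part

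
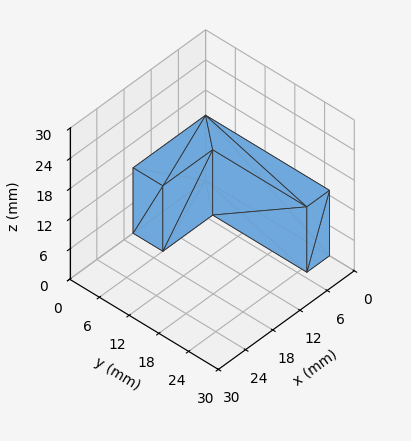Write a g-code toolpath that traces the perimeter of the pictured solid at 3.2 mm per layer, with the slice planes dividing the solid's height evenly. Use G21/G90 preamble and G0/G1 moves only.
Reading the render: the shape is an L-shaped prism: outer 16 × 25 mm, arm thicknesses ≈ 6 mm (horizontal) and 5 mm (vertical), extruded 13 mm in z (dimensions read to the nearest mm from the axis ticks). For the g-code, the solid's height is divided into equal slices at the stated Δz and each level perimeter traced with G1 moves after a G0 lift.

; perimeter-only toolpath
G21 ; units = mm
G90 ; absolute positioning
G28 ; home
; layer 1
G0 Z3.2
G0 X0.0 Y0.0
G1 X16.0 Y0.0
G1 X16.0 Y6.0
G1 X5.0 Y6.0
G1 X5.0 Y25.0
G1 X0.0 Y25.0
G1 X0.0 Y0.0
; layer 2
G0 Z6.5
G0 X0.0 Y0.0
G1 X16.0 Y0.0
G1 X16.0 Y6.0
G1 X5.0 Y6.0
G1 X5.0 Y25.0
G1 X0.0 Y25.0
G1 X0.0 Y0.0
; layer 3
G0 Z9.8
G0 X0.0 Y0.0
G1 X16.0 Y0.0
G1 X16.0 Y6.0
G1 X5.0 Y6.0
G1 X5.0 Y25.0
G1 X0.0 Y25.0
G1 X0.0 Y0.0
; layer 4
G0 Z13.0
G0 X0.0 Y0.0
G1 X16.0 Y0.0
G1 X16.0 Y6.0
G1 X5.0 Y6.0
G1 X5.0 Y25.0
G1 X0.0 Y25.0
G1 X0.0 Y0.0
M2 ; end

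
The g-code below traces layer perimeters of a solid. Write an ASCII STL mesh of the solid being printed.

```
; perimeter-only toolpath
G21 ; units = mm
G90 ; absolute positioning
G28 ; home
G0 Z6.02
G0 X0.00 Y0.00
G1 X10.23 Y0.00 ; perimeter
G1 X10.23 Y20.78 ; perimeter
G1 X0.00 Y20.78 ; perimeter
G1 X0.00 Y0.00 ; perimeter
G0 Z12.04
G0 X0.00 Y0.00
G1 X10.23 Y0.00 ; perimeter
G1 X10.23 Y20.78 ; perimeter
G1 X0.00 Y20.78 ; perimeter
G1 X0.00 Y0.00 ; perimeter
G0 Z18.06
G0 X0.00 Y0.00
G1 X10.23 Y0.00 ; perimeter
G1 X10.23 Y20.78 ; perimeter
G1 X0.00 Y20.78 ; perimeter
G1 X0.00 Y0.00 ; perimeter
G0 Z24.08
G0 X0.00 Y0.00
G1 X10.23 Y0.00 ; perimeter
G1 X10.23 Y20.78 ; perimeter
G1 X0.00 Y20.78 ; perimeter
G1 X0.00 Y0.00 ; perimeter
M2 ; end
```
solid part
  facet normal 0.0000 0.0000 -1.0000
    outer loop
      vertex 10.23 20.78 0.00
      vertex 10.23 0.00 0.00
      vertex 0.00 0.00 0.00
    endloop
  endfacet
  facet normal 0.0000 0.0000 -1.0000
    outer loop
      vertex 0.00 20.78 0.00
      vertex 10.23 20.78 0.00
      vertex 0.00 0.00 0.00
    endloop
  endfacet
  facet normal 0.0000 0.0000 1.0000
    outer loop
      vertex 0.00 0.00 24.08
      vertex 10.23 0.00 24.08
      vertex 10.23 20.78 24.08
    endloop
  endfacet
  facet normal 0.0000 0.0000 1.0000
    outer loop
      vertex 0.00 0.00 24.08
      vertex 10.23 20.78 24.08
      vertex 0.00 20.78 24.08
    endloop
  endfacet
  facet normal 0.0000 -1.0000 0.0000
    outer loop
      vertex 0.00 0.00 0.00
      vertex 10.23 0.00 0.00
      vertex 10.23 0.00 24.08
    endloop
  endfacet
  facet normal 0.0000 -1.0000 0.0000
    outer loop
      vertex 0.00 0.00 0.00
      vertex 10.23 0.00 24.08
      vertex 0.00 0.00 24.08
    endloop
  endfacet
  facet normal 0.0000 1.0000 0.0000
    outer loop
      vertex 10.23 20.78 24.08
      vertex 10.23 20.78 0.00
      vertex 0.00 20.78 0.00
    endloop
  endfacet
  facet normal 0.0000 1.0000 0.0000
    outer loop
      vertex 0.00 20.78 24.08
      vertex 10.23 20.78 24.08
      vertex 0.00 20.78 0.00
    endloop
  endfacet
  facet normal -1.0000 0.0000 0.0000
    outer loop
      vertex 0.00 20.78 24.08
      vertex 0.00 20.78 0.00
      vertex 0.00 0.00 0.00
    endloop
  endfacet
  facet normal -1.0000 0.0000 0.0000
    outer loop
      vertex 0.00 0.00 24.08
      vertex 0.00 20.78 24.08
      vertex 0.00 0.00 0.00
    endloop
  endfacet
  facet normal 1.0000 0.0000 0.0000
    outer loop
      vertex 10.23 0.00 0.00
      vertex 10.23 20.78 0.00
      vertex 10.23 20.78 24.08
    endloop
  endfacet
  facet normal 1.0000 0.0000 0.0000
    outer loop
      vertex 10.23 0.00 0.00
      vertex 10.23 20.78 24.08
      vertex 10.23 0.00 24.08
    endloop
  endfacet
endsolid part

The G0 Z moves step by Δz≈6.02 mm. Every layer's G1 loop is the same polygon, so the solid is a straight extrusion of it from z=0 to z≈24.1. Closing with flat bottom and top caps and triangulating gives 12 facets — a rectangular box, roughly 10.2 × 20.8 mm footprint and 24.1 mm tall.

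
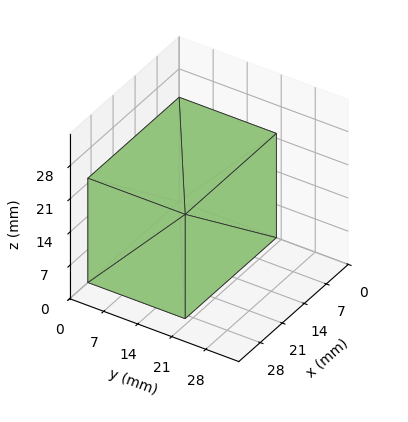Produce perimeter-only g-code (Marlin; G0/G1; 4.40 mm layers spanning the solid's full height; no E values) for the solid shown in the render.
Reading the render: the shape is a rectangular box, roughly 29 × 20 mm footprint and 22 mm tall (dimensions read to the nearest mm from the axis ticks). For the g-code, the solid's height is divided into equal slices at the stated Δz and each level perimeter traced with G1 moves after a G0 lift.

; perimeter-only toolpath
G21 ; units = mm
G90 ; absolute positioning
G28 ; home
; layer 1
G0 Z4.40
G0 X0.00 Y0.00
G1 X29.00 Y0.00
G1 X29.00 Y20.00
G1 X0.00 Y20.00
G1 X0.00 Y0.00
; layer 2
G0 Z8.80
G0 X0.00 Y0.00
G1 X29.00 Y0.00
G1 X29.00 Y20.00
G1 X0.00 Y20.00
G1 X0.00 Y0.00
; layer 3
G0 Z13.20
G0 X0.00 Y0.00
G1 X29.00 Y0.00
G1 X29.00 Y20.00
G1 X0.00 Y20.00
G1 X0.00 Y0.00
; layer 4
G0 Z17.60
G0 X0.00 Y0.00
G1 X29.00 Y0.00
G1 X29.00 Y20.00
G1 X0.00 Y20.00
G1 X0.00 Y0.00
; layer 5
G0 Z22.00
G0 X0.00 Y0.00
G1 X29.00 Y0.00
G1 X29.00 Y20.00
G1 X0.00 Y20.00
G1 X0.00 Y0.00
M2 ; end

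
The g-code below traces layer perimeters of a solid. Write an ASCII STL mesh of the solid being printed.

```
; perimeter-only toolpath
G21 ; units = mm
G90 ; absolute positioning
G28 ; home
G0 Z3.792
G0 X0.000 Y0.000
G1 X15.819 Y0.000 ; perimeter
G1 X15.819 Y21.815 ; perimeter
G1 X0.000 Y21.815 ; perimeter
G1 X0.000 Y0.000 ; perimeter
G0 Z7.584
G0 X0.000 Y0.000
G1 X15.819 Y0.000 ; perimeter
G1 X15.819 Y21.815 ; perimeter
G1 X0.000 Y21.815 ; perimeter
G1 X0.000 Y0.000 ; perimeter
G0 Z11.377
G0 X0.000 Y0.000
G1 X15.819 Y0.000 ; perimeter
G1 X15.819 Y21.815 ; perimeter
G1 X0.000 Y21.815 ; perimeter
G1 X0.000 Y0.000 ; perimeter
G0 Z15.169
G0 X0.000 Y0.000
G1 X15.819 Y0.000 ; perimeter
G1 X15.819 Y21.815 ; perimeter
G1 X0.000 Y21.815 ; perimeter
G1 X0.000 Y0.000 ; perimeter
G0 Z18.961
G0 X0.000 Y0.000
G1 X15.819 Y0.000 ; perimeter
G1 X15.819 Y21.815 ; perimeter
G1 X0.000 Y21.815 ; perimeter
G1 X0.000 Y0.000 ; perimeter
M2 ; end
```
solid part
  facet normal 0.0000 0.0000 -1.0000
    outer loop
      vertex 15.819 21.815 0.000
      vertex 15.819 0.000 0.000
      vertex 0.000 0.000 0.000
    endloop
  endfacet
  facet normal 0.0000 0.0000 -1.0000
    outer loop
      vertex 0.000 21.815 0.000
      vertex 15.819 21.815 0.000
      vertex 0.000 0.000 0.000
    endloop
  endfacet
  facet normal 0.0000 0.0000 1.0000
    outer loop
      vertex 0.000 0.000 18.961
      vertex 15.819 0.000 18.961
      vertex 15.819 21.815 18.961
    endloop
  endfacet
  facet normal 0.0000 0.0000 1.0000
    outer loop
      vertex 0.000 0.000 18.961
      vertex 15.819 21.815 18.961
      vertex 0.000 21.815 18.961
    endloop
  endfacet
  facet normal 0.0000 -1.0000 0.0000
    outer loop
      vertex 0.000 0.000 0.000
      vertex 15.819 0.000 0.000
      vertex 15.819 0.000 18.961
    endloop
  endfacet
  facet normal 0.0000 -1.0000 0.0000
    outer loop
      vertex 0.000 0.000 0.000
      vertex 15.819 0.000 18.961
      vertex 0.000 0.000 18.961
    endloop
  endfacet
  facet normal 0.0000 1.0000 0.0000
    outer loop
      vertex 15.819 21.815 18.961
      vertex 15.819 21.815 0.000
      vertex 0.000 21.815 0.000
    endloop
  endfacet
  facet normal 0.0000 1.0000 0.0000
    outer loop
      vertex 0.000 21.815 18.961
      vertex 15.819 21.815 18.961
      vertex 0.000 21.815 0.000
    endloop
  endfacet
  facet normal -1.0000 0.0000 0.0000
    outer loop
      vertex 0.000 21.815 18.961
      vertex 0.000 21.815 0.000
      vertex 0.000 0.000 0.000
    endloop
  endfacet
  facet normal -1.0000 0.0000 0.0000
    outer loop
      vertex 0.000 0.000 18.961
      vertex 0.000 21.815 18.961
      vertex 0.000 0.000 0.000
    endloop
  endfacet
  facet normal 1.0000 0.0000 0.0000
    outer loop
      vertex 15.819 0.000 0.000
      vertex 15.819 21.815 0.000
      vertex 15.819 21.815 18.961
    endloop
  endfacet
  facet normal 1.0000 0.0000 0.0000
    outer loop
      vertex 15.819 0.000 0.000
      vertex 15.819 21.815 18.961
      vertex 15.819 0.000 18.961
    endloop
  endfacet
endsolid part

The G0 Z moves step by Δz≈3.792 mm. Every layer's G1 loop is the same polygon, so the solid is a straight extrusion of it from z=0 to z≈19. Closing with flat bottom and top caps and triangulating gives 12 facets — a rectangular box, roughly 15.8 × 21.8 mm footprint and 19 mm tall.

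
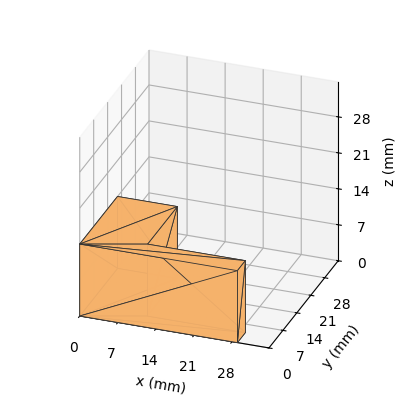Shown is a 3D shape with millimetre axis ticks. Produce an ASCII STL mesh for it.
Reading the render: the shape is an L-shaped prism: outer 29 × 19 mm, arm thicknesses ≈ 4 mm (horizontal) and 11 mm (vertical), extruded 14 mm in z (dimensions read to the nearest mm from the axis ticks). For the STL, each face is triangulated and given an outward normal.

solid part
  facet normal 0.0000 0.0000 -1.0000
    outer loop
      vertex 29.000 4.000 0.000
      vertex 29.000 0.000 0.000
      vertex 0.000 0.000 0.000
    endloop
  endfacet
  facet normal 0.0000 0.0000 -1.0000
    outer loop
      vertex 11.000 4.000 0.000
      vertex 29.000 4.000 0.000
      vertex 0.000 0.000 0.000
    endloop
  endfacet
  facet normal 0.0000 0.0000 -1.0000
    outer loop
      vertex 11.000 19.000 0.000
      vertex 11.000 4.000 0.000
      vertex 0.000 0.000 0.000
    endloop
  endfacet
  facet normal 0.0000 0.0000 -1.0000
    outer loop
      vertex 0.000 19.000 0.000
      vertex 11.000 19.000 0.000
      vertex 0.000 0.000 0.000
    endloop
  endfacet
  facet normal 0.0000 0.0000 1.0000
    outer loop
      vertex 0.000 0.000 14.000
      vertex 29.000 0.000 14.000
      vertex 29.000 4.000 14.000
    endloop
  endfacet
  facet normal 0.0000 0.0000 1.0000
    outer loop
      vertex 0.000 0.000 14.000
      vertex 29.000 4.000 14.000
      vertex 11.000 4.000 14.000
    endloop
  endfacet
  facet normal 0.0000 0.0000 1.0000
    outer loop
      vertex 0.000 0.000 14.000
      vertex 11.000 4.000 14.000
      vertex 11.000 19.000 14.000
    endloop
  endfacet
  facet normal 0.0000 0.0000 1.0000
    outer loop
      vertex 0.000 0.000 14.000
      vertex 11.000 19.000 14.000
      vertex 0.000 19.000 14.000
    endloop
  endfacet
  facet normal 0.0000 -1.0000 0.0000
    outer loop
      vertex 0.000 0.000 0.000
      vertex 29.000 0.000 0.000
      vertex 29.000 0.000 14.000
    endloop
  endfacet
  facet normal 0.0000 -1.0000 0.0000
    outer loop
      vertex 0.000 0.000 0.000
      vertex 29.000 0.000 14.000
      vertex 0.000 0.000 14.000
    endloop
  endfacet
  facet normal 1.0000 0.0000 0.0000
    outer loop
      vertex 29.000 0.000 0.000
      vertex 29.000 4.000 0.000
      vertex 29.000 4.000 14.000
    endloop
  endfacet
  facet normal 1.0000 0.0000 0.0000
    outer loop
      vertex 29.000 0.000 0.000
      vertex 29.000 4.000 14.000
      vertex 29.000 0.000 14.000
    endloop
  endfacet
  facet normal 0.0000 1.0000 0.0000
    outer loop
      vertex 29.000 4.000 0.000
      vertex 11.000 4.000 0.000
      vertex 11.000 4.000 14.000
    endloop
  endfacet
  facet normal 0.0000 1.0000 0.0000
    outer loop
      vertex 29.000 4.000 0.000
      vertex 11.000 4.000 14.000
      vertex 29.000 4.000 14.000
    endloop
  endfacet
  facet normal 1.0000 0.0000 0.0000
    outer loop
      vertex 11.000 4.000 0.000
      vertex 11.000 19.000 0.000
      vertex 11.000 19.000 14.000
    endloop
  endfacet
  facet normal 1.0000 0.0000 0.0000
    outer loop
      vertex 11.000 4.000 0.000
      vertex 11.000 19.000 14.000
      vertex 11.000 4.000 14.000
    endloop
  endfacet
  facet normal 0.0000 1.0000 0.0000
    outer loop
      vertex 11.000 19.000 0.000
      vertex 0.000 19.000 0.000
      vertex 0.000 19.000 14.000
    endloop
  endfacet
  facet normal 0.0000 1.0000 0.0000
    outer loop
      vertex 11.000 19.000 0.000
      vertex 0.000 19.000 14.000
      vertex 11.000 19.000 14.000
    endloop
  endfacet
  facet normal -1.0000 0.0000 0.0000
    outer loop
      vertex 0.000 19.000 0.000
      vertex 0.000 0.000 0.000
      vertex 0.000 0.000 14.000
    endloop
  endfacet
  facet normal -1.0000 0.0000 0.0000
    outer loop
      vertex 0.000 19.000 0.000
      vertex 0.000 0.000 14.000
      vertex 0.000 19.000 14.000
    endloop
  endfacet
endsolid part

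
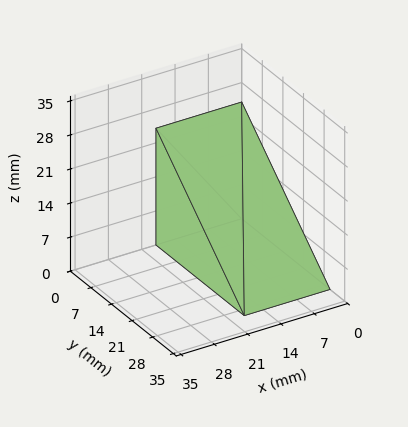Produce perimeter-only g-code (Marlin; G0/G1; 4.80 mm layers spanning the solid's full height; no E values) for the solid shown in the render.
Reading the render: the shape is a wedge (ramp): 18 × 30 mm base, rising to 24 mm along the y=0 edge and sloping linearly to z=0 at y=30 (dimensions read to the nearest mm from the axis ticks). For the g-code, the solid's height is divided into equal slices at the stated Δz and each level perimeter traced with G1 moves after a G0 lift.

; perimeter-only toolpath
G21 ; units = mm
G90 ; absolute positioning
G28 ; home
; layer 1
G0 Z4.80
G0 X0.00 Y0.00
G1 X18.00 Y0.00
G1 X18.00 Y24.00
G1 X0.00 Y24.00
G1 X0.00 Y0.00
; layer 2
G0 Z9.60
G0 X0.00 Y0.00
G1 X18.00 Y0.00
G1 X18.00 Y18.00
G1 X0.00 Y18.00
G1 X0.00 Y0.00
; layer 3
G0 Z14.40
G0 X0.00 Y0.00
G1 X18.00 Y0.00
G1 X18.00 Y12.00
G1 X0.00 Y12.00
G1 X0.00 Y0.00
; layer 4
G0 Z19.20
G0 X0.00 Y0.00
G1 X18.00 Y0.00
G1 X18.00 Y6.00
G1 X0.00 Y6.00
G1 X0.00 Y0.00
M2 ; end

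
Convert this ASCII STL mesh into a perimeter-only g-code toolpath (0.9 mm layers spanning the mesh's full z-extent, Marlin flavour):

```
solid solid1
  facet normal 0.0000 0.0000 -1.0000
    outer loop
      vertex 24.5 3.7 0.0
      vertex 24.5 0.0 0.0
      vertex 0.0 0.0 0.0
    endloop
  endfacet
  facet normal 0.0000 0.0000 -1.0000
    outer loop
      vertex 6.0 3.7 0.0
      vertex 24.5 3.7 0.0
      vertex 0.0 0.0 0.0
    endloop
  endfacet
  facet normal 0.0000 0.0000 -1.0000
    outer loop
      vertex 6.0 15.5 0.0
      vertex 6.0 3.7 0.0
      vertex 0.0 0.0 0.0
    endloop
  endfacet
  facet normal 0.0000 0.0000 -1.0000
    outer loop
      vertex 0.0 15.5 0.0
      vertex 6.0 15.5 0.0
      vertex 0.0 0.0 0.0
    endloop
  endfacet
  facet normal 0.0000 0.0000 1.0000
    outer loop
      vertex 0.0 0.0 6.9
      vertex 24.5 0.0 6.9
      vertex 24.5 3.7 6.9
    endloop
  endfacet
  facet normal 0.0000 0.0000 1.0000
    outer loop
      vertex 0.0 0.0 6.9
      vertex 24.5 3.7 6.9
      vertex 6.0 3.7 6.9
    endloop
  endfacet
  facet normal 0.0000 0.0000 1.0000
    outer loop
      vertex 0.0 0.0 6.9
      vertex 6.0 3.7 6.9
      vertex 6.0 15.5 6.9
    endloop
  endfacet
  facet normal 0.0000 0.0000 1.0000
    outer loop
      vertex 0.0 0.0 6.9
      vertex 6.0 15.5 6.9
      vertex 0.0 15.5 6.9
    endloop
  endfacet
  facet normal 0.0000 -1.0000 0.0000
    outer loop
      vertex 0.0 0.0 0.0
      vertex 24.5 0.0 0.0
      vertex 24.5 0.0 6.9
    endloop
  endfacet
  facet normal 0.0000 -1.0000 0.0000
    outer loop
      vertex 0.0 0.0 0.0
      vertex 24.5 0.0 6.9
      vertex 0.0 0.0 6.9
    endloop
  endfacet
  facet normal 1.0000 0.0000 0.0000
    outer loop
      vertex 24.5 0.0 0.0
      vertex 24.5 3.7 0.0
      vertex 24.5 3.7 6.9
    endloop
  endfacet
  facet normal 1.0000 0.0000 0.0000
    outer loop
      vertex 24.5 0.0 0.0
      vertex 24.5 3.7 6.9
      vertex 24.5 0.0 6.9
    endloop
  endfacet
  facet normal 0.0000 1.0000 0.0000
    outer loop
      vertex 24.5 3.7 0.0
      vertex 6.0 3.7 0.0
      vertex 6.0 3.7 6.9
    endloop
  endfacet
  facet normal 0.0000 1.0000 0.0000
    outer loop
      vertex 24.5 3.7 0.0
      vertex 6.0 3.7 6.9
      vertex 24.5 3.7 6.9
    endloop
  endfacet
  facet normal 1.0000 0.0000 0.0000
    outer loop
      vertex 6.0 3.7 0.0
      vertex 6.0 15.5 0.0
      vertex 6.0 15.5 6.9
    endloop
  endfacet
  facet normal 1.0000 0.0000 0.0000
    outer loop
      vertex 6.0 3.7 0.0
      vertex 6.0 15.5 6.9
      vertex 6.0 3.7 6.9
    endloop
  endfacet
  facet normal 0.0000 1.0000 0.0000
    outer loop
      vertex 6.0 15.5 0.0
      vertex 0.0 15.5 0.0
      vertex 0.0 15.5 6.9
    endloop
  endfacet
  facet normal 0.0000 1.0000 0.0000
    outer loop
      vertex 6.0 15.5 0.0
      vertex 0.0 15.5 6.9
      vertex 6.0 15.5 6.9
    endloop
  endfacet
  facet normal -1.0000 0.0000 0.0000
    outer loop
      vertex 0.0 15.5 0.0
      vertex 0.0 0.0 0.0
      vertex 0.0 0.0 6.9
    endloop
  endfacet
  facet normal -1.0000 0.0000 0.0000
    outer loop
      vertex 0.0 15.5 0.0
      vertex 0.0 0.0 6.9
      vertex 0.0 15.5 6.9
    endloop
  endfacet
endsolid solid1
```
; perimeter-only toolpath
G21 ; units = mm
G90 ; absolute positioning
G28 ; home
; layer 1
G0 Z0.9
G0 X0.0 Y0.0
G1 X24.5 Y0.0
G1 X24.5 Y3.7
G1 X6.0 Y3.7
G1 X6.0 Y15.5
G1 X0.0 Y15.5
G1 X0.0 Y0.0
; layer 2
G0 Z1.7
G0 X0.0 Y0.0
G1 X24.5 Y0.0
G1 X24.5 Y3.7
G1 X6.0 Y3.7
G1 X6.0 Y15.5
G1 X0.0 Y15.5
G1 X0.0 Y0.0
; layer 3
G0 Z2.6
G0 X0.0 Y0.0
G1 X24.5 Y0.0
G1 X24.5 Y3.7
G1 X6.0 Y3.7
G1 X6.0 Y15.5
G1 X0.0 Y15.5
G1 X0.0 Y0.0
; layer 4
G0 Z3.5
G0 X0.0 Y0.0
G1 X24.5 Y0.0
G1 X24.5 Y3.7
G1 X6.0 Y3.7
G1 X6.0 Y15.5
G1 X0.0 Y15.5
G1 X0.0 Y0.0
; layer 5
G0 Z4.3
G0 X0.0 Y0.0
G1 X24.5 Y0.0
G1 X24.5 Y3.7
G1 X6.0 Y3.7
G1 X6.0 Y15.5
G1 X0.0 Y15.5
G1 X0.0 Y0.0
; layer 6
G0 Z5.2
G0 X0.0 Y0.0
G1 X24.5 Y0.0
G1 X24.5 Y3.7
G1 X6.0 Y3.7
G1 X6.0 Y15.5
G1 X0.0 Y15.5
G1 X0.0 Y0.0
; layer 7
G0 Z6.0
G0 X0.0 Y0.0
G1 X24.5 Y0.0
G1 X24.5 Y3.7
G1 X6.0 Y3.7
G1 X6.0 Y15.5
G1 X0.0 Y15.5
G1 X0.0 Y0.0
; layer 8
G0 Z6.9
G0 X0.0 Y0.0
G1 X24.5 Y0.0
G1 X24.5 Y3.7
G1 X6.0 Y3.7
G1 X6.0 Y15.5
G1 X0.0 Y15.5
G1 X0.0 Y0.0
M2 ; end

The solid is an L-shaped prism: outer 24.5 × 15.5 mm, arm thicknesses ≈ 3.7 mm (horizontal) and 6 mm (vertical), extruded 6.9 mm in z. Slicing at Δz = 0.9 mm — 8 equal slices spanning the solid's height, so layer i sits at z = i·h/8 — gives 8 non-empty perimeters. Each is a 6-segment closed polygon; G0 lifts to the layer z and rapids to the start vertex, then G1 traces the edges.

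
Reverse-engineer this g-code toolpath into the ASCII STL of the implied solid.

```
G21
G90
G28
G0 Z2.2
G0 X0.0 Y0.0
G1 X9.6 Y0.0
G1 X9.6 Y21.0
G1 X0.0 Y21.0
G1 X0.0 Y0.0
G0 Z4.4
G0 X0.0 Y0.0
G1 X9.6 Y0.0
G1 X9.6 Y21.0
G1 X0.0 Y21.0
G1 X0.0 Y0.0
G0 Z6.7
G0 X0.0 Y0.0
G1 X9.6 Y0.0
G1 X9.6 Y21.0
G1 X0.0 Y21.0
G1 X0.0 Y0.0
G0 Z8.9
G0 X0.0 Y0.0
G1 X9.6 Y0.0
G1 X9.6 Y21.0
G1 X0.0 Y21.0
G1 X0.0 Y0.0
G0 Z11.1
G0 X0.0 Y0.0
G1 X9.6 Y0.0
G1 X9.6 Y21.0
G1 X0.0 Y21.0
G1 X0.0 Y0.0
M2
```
solid part
  facet normal 0.0000 0.0000 -1.0000
    outer loop
      vertex 9.6 21.0 0.0
      vertex 9.6 0.0 0.0
      vertex 0.0 0.0 0.0
    endloop
  endfacet
  facet normal 0.0000 0.0000 -1.0000
    outer loop
      vertex 0.0 21.0 0.0
      vertex 9.6 21.0 0.0
      vertex 0.0 0.0 0.0
    endloop
  endfacet
  facet normal 0.0000 0.0000 1.0000
    outer loop
      vertex 0.0 0.0 11.1
      vertex 9.6 0.0 11.1
      vertex 9.6 21.0 11.1
    endloop
  endfacet
  facet normal 0.0000 0.0000 1.0000
    outer loop
      vertex 0.0 0.0 11.1
      vertex 9.6 21.0 11.1
      vertex 0.0 21.0 11.1
    endloop
  endfacet
  facet normal 0.0000 -1.0000 0.0000
    outer loop
      vertex 0.0 0.0 0.0
      vertex 9.6 0.0 0.0
      vertex 9.6 0.0 11.1
    endloop
  endfacet
  facet normal 0.0000 -1.0000 0.0000
    outer loop
      vertex 0.0 0.0 0.0
      vertex 9.6 0.0 11.1
      vertex 0.0 0.0 11.1
    endloop
  endfacet
  facet normal 0.0000 1.0000 0.0000
    outer loop
      vertex 9.6 21.0 11.1
      vertex 9.6 21.0 0.0
      vertex 0.0 21.0 0.0
    endloop
  endfacet
  facet normal 0.0000 1.0000 0.0000
    outer loop
      vertex 0.0 21.0 11.1
      vertex 9.6 21.0 11.1
      vertex 0.0 21.0 0.0
    endloop
  endfacet
  facet normal -1.0000 0.0000 0.0000
    outer loop
      vertex 0.0 21.0 11.1
      vertex 0.0 21.0 0.0
      vertex 0.0 0.0 0.0
    endloop
  endfacet
  facet normal -1.0000 0.0000 0.0000
    outer loop
      vertex 0.0 0.0 11.1
      vertex 0.0 21.0 11.1
      vertex 0.0 0.0 0.0
    endloop
  endfacet
  facet normal 1.0000 0.0000 0.0000
    outer loop
      vertex 9.6 0.0 0.0
      vertex 9.6 21.0 0.0
      vertex 9.6 21.0 11.1
    endloop
  endfacet
  facet normal 1.0000 0.0000 0.0000
    outer loop
      vertex 9.6 0.0 0.0
      vertex 9.6 21.0 11.1
      vertex 9.6 0.0 11.1
    endloop
  endfacet
endsolid part

The G0 Z moves step by Δz≈2.2 mm. Every layer's G1 loop is the same polygon, so the solid is a straight extrusion of it from z=0 to z≈11.1. Closing with flat bottom and top caps and triangulating gives 12 facets — a rectangular box, roughly 9.6 × 21 mm footprint and 11.1 mm tall.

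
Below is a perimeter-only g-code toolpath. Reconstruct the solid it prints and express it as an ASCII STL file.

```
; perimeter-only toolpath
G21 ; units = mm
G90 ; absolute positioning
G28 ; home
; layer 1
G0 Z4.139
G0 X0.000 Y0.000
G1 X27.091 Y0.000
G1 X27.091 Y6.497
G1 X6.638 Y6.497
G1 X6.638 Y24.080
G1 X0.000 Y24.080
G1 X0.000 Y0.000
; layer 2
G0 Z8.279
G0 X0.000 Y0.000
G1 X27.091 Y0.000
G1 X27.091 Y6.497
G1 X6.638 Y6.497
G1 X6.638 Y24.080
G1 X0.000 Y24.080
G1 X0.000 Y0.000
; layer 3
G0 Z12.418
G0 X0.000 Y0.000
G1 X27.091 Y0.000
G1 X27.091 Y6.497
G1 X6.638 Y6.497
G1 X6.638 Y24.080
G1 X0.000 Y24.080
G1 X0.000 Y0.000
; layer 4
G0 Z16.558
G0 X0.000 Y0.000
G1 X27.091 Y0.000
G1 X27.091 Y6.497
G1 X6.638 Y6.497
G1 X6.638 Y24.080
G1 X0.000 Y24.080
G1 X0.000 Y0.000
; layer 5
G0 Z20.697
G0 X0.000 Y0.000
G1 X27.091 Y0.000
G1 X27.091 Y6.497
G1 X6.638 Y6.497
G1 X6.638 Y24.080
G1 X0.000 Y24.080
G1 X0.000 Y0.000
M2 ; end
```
solid part
  facet normal 0.0000 0.0000 -1.0000
    outer loop
      vertex 27.091 6.497 0.000
      vertex 27.091 0.000 0.000
      vertex 0.000 0.000 0.000
    endloop
  endfacet
  facet normal 0.0000 0.0000 -1.0000
    outer loop
      vertex 6.638 6.497 0.000
      vertex 27.091 6.497 0.000
      vertex 0.000 0.000 0.000
    endloop
  endfacet
  facet normal 0.0000 0.0000 -1.0000
    outer loop
      vertex 6.638 24.080 0.000
      vertex 6.638 6.497 0.000
      vertex 0.000 0.000 0.000
    endloop
  endfacet
  facet normal 0.0000 0.0000 -1.0000
    outer loop
      vertex 0.000 24.080 0.000
      vertex 6.638 24.080 0.000
      vertex 0.000 0.000 0.000
    endloop
  endfacet
  facet normal 0.0000 0.0000 1.0000
    outer loop
      vertex 0.000 0.000 20.697
      vertex 27.091 0.000 20.697
      vertex 27.091 6.497 20.697
    endloop
  endfacet
  facet normal 0.0000 0.0000 1.0000
    outer loop
      vertex 0.000 0.000 20.697
      vertex 27.091 6.497 20.697
      vertex 6.638 6.497 20.697
    endloop
  endfacet
  facet normal 0.0000 0.0000 1.0000
    outer loop
      vertex 0.000 0.000 20.697
      vertex 6.638 6.497 20.697
      vertex 6.638 24.080 20.697
    endloop
  endfacet
  facet normal 0.0000 0.0000 1.0000
    outer loop
      vertex 0.000 0.000 20.697
      vertex 6.638 24.080 20.697
      vertex 0.000 24.080 20.697
    endloop
  endfacet
  facet normal 0.0000 -1.0000 0.0000
    outer loop
      vertex 0.000 0.000 0.000
      vertex 27.091 0.000 0.000
      vertex 27.091 0.000 20.697
    endloop
  endfacet
  facet normal 0.0000 -1.0000 0.0000
    outer loop
      vertex 0.000 0.000 0.000
      vertex 27.091 0.000 20.697
      vertex 0.000 0.000 20.697
    endloop
  endfacet
  facet normal 1.0000 0.0000 0.0000
    outer loop
      vertex 27.091 0.000 0.000
      vertex 27.091 6.497 0.000
      vertex 27.091 6.497 20.697
    endloop
  endfacet
  facet normal 1.0000 0.0000 0.0000
    outer loop
      vertex 27.091 0.000 0.000
      vertex 27.091 6.497 20.697
      vertex 27.091 0.000 20.697
    endloop
  endfacet
  facet normal 0.0000 1.0000 0.0000
    outer loop
      vertex 27.091 6.497 0.000
      vertex 6.638 6.497 0.000
      vertex 6.638 6.497 20.697
    endloop
  endfacet
  facet normal 0.0000 1.0000 0.0000
    outer loop
      vertex 27.091 6.497 0.000
      vertex 6.638 6.497 20.697
      vertex 27.091 6.497 20.697
    endloop
  endfacet
  facet normal 1.0000 0.0000 0.0000
    outer loop
      vertex 6.638 6.497 0.000
      vertex 6.638 24.080 0.000
      vertex 6.638 24.080 20.697
    endloop
  endfacet
  facet normal 1.0000 0.0000 0.0000
    outer loop
      vertex 6.638 6.497 0.000
      vertex 6.638 24.080 20.697
      vertex 6.638 6.497 20.697
    endloop
  endfacet
  facet normal 0.0000 1.0000 0.0000
    outer loop
      vertex 6.638 24.080 0.000
      vertex 0.000 24.080 0.000
      vertex 0.000 24.080 20.697
    endloop
  endfacet
  facet normal 0.0000 1.0000 0.0000
    outer loop
      vertex 6.638 24.080 0.000
      vertex 0.000 24.080 20.697
      vertex 6.638 24.080 20.697
    endloop
  endfacet
  facet normal -1.0000 0.0000 0.0000
    outer loop
      vertex 0.000 24.080 0.000
      vertex 0.000 0.000 0.000
      vertex 0.000 0.000 20.697
    endloop
  endfacet
  facet normal -1.0000 0.0000 0.0000
    outer loop
      vertex 0.000 24.080 0.000
      vertex 0.000 0.000 20.697
      vertex 0.000 24.080 20.697
    endloop
  endfacet
endsolid part

The G0 Z moves step by Δz≈4.139 mm. Every layer's G1 loop is the same polygon, so the solid is a straight extrusion of it from z=0 to z≈20.7. Closing with flat bottom and top caps and triangulating gives 20 facets — an L-shaped prism: outer 27.1 × 24.1 mm, arm thicknesses ≈ 6.5 mm (horizontal) and 6.64 mm (vertical), extruded 20.7 mm in z.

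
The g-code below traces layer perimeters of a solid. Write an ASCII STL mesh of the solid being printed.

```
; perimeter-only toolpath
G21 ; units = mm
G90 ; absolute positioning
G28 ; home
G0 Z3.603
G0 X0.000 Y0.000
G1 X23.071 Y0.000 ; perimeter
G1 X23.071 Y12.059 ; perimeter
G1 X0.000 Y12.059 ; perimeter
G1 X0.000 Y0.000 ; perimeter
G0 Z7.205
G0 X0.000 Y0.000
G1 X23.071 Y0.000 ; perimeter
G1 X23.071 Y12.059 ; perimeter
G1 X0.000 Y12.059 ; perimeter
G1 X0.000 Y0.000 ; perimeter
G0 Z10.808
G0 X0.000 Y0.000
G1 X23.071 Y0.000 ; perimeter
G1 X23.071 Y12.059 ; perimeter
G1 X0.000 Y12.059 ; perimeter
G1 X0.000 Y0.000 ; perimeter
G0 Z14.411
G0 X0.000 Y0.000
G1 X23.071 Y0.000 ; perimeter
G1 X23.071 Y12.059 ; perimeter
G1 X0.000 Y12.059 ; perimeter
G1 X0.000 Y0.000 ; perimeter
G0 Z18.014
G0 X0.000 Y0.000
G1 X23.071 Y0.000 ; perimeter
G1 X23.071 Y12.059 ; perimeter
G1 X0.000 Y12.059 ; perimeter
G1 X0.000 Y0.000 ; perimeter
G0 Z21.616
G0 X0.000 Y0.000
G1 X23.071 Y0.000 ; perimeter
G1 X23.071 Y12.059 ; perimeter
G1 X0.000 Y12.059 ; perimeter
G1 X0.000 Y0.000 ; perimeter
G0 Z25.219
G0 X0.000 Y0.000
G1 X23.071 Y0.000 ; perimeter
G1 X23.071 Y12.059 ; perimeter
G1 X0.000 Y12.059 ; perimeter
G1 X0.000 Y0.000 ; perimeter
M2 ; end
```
solid part
  facet normal 0.0000 0.0000 -1.0000
    outer loop
      vertex 23.071 12.059 0.000
      vertex 23.071 0.000 0.000
      vertex 0.000 0.000 0.000
    endloop
  endfacet
  facet normal 0.0000 0.0000 -1.0000
    outer loop
      vertex 0.000 12.059 0.000
      vertex 23.071 12.059 0.000
      vertex 0.000 0.000 0.000
    endloop
  endfacet
  facet normal 0.0000 0.0000 1.0000
    outer loop
      vertex 0.000 0.000 25.219
      vertex 23.071 0.000 25.219
      vertex 23.071 12.059 25.219
    endloop
  endfacet
  facet normal 0.0000 0.0000 1.0000
    outer loop
      vertex 0.000 0.000 25.219
      vertex 23.071 12.059 25.219
      vertex 0.000 12.059 25.219
    endloop
  endfacet
  facet normal 0.0000 -1.0000 0.0000
    outer loop
      vertex 0.000 0.000 0.000
      vertex 23.071 0.000 0.000
      vertex 23.071 0.000 25.219
    endloop
  endfacet
  facet normal 0.0000 -1.0000 0.0000
    outer loop
      vertex 0.000 0.000 0.000
      vertex 23.071 0.000 25.219
      vertex 0.000 0.000 25.219
    endloop
  endfacet
  facet normal 0.0000 1.0000 0.0000
    outer loop
      vertex 23.071 12.059 25.219
      vertex 23.071 12.059 0.000
      vertex 0.000 12.059 0.000
    endloop
  endfacet
  facet normal 0.0000 1.0000 0.0000
    outer loop
      vertex 0.000 12.059 25.219
      vertex 23.071 12.059 25.219
      vertex 0.000 12.059 0.000
    endloop
  endfacet
  facet normal -1.0000 0.0000 0.0000
    outer loop
      vertex 0.000 12.059 25.219
      vertex 0.000 12.059 0.000
      vertex 0.000 0.000 0.000
    endloop
  endfacet
  facet normal -1.0000 0.0000 0.0000
    outer loop
      vertex 0.000 0.000 25.219
      vertex 0.000 12.059 25.219
      vertex 0.000 0.000 0.000
    endloop
  endfacet
  facet normal 1.0000 0.0000 0.0000
    outer loop
      vertex 23.071 0.000 0.000
      vertex 23.071 12.059 0.000
      vertex 23.071 12.059 25.219
    endloop
  endfacet
  facet normal 1.0000 0.0000 0.0000
    outer loop
      vertex 23.071 0.000 0.000
      vertex 23.071 12.059 25.219
      vertex 23.071 0.000 25.219
    endloop
  endfacet
endsolid part

The G0 Z moves step by Δz≈3.603 mm. Every layer's G1 loop is the same polygon, so the solid is a straight extrusion of it from z=0 to z≈25.2. Closing with flat bottom and top caps and triangulating gives 12 facets — a rectangular box, roughly 23.1 × 12.1 mm footprint and 25.2 mm tall.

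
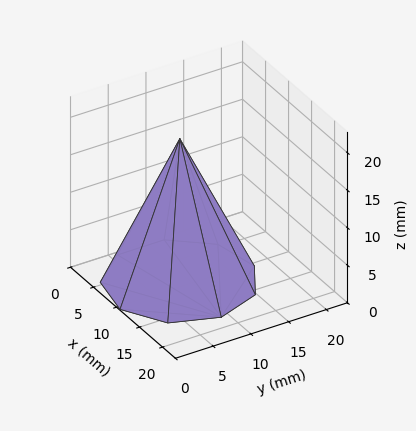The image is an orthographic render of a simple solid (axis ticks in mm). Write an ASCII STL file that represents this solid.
Reading the render: the shape is a regular 9-sided pyramid, base circumscribed radius ≈ 9 mm, apex at z ≈ 19 mm (dimensions read to the nearest mm from the axis ticks). For the STL, each face is triangulated and given an outward normal.

solid part
  facet normal 0.0000 0.0000 -1.0000
    outer loop
      vertex 10.6 17.9 0.0
      vertex 15.9 14.8 0.0
      vertex 18.0 9.0 0.0
    endloop
  endfacet
  facet normal 0.0000 0.0000 -1.0000
    outer loop
      vertex 4.5 16.8 0.0
      vertex 10.6 17.9 0.0
      vertex 18.0 9.0 0.0
    endloop
  endfacet
  facet normal 0.0000 0.0000 -1.0000
    outer loop
      vertex 0.5 12.1 0.0
      vertex 4.5 16.8 0.0
      vertex 18.0 9.0 0.0
    endloop
  endfacet
  facet normal 0.0000 0.0000 -1.0000
    outer loop
      vertex 0.5 5.9 0.0
      vertex 0.5 12.1 0.0
      vertex 18.0 9.0 0.0
    endloop
  endfacet
  facet normal 0.0000 0.0000 -1.0000
    outer loop
      vertex 4.5 1.2 0.0
      vertex 0.5 5.9 0.0
      vertex 18.0 9.0 0.0
    endloop
  endfacet
  facet normal 0.0000 0.0000 -1.0000
    outer loop
      vertex 10.6 0.1 0.0
      vertex 4.5 1.2 0.0
      vertex 18.0 9.0 0.0
    endloop
  endfacet
  facet normal 0.0000 0.0000 -1.0000
    outer loop
      vertex 15.9 3.2 0.0
      vertex 10.6 0.1 0.0
      vertex 18.0 9.0 0.0
    endloop
  endfacet
  facet normal 0.8589 0.3110 0.4069
    outer loop
      vertex 18.0 9.0 0.0
      vertex 15.9 14.8 0.0
      vertex 9.0 9.0 19.0
    endloop
  endfacet
  facet normal 0.4610 0.7881 0.4080
    outer loop
      vertex 15.9 14.8 0.0
      vertex 10.6 17.9 0.0
      vertex 9.0 9.0 19.0
    endloop
  endfacet
  facet normal -0.1621 0.8988 0.4074
    outer loop
      vertex 10.6 17.9 0.0
      vertex 4.5 16.8 0.0
      vertex 9.0 9.0 19.0
    endloop
  endfacet
  facet normal -0.6954 0.5918 0.4077
    outer loop
      vertex 4.5 16.8 0.0
      vertex 0.5 12.1 0.0
      vertex 9.0 9.0 19.0
    endloop
  endfacet
  facet normal -0.9128 0.0000 0.4084
    outer loop
      vertex 0.5 12.1 0.0
      vertex 0.5 5.9 0.0
      vertex 9.0 9.0 19.0
    endloop
  endfacet
  facet normal -0.6954 -0.5918 0.4077
    outer loop
      vertex 0.5 5.9 0.0
      vertex 4.5 1.2 0.0
      vertex 9.0 9.0 19.0
    endloop
  endfacet
  facet normal -0.1621 -0.8988 0.4074
    outer loop
      vertex 4.5 1.2 0.0
      vertex 10.6 0.1 0.0
      vertex 9.0 9.0 19.0
    endloop
  endfacet
  facet normal 0.4610 -0.7881 0.4080
    outer loop
      vertex 10.6 0.1 0.0
      vertex 15.9 3.2 0.0
      vertex 9.0 9.0 19.0
    endloop
  endfacet
  facet normal 0.8589 -0.3110 0.4069
    outer loop
      vertex 15.9 3.2 0.0
      vertex 18.0 9.0 0.0
      vertex 9.0 9.0 19.0
    endloop
  endfacet
endsolid part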